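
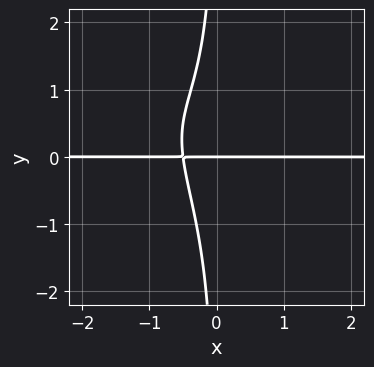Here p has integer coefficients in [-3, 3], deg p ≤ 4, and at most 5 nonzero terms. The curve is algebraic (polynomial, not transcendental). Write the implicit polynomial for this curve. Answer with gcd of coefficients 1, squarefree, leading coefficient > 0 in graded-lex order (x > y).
Degree: the shape is more complex than any degree-3 curve, so deg p = 4.
Checking where it meets the axes: every point of the x-axis in the box is on the curve; it crosses the y-axis at the gridline y = 0.
Fitting integer coefficients to these (and the overall shape) gives p.

x^2*y^2 + x*y^3 + 2*x*y + y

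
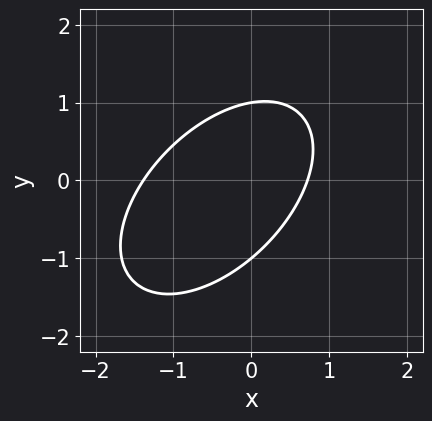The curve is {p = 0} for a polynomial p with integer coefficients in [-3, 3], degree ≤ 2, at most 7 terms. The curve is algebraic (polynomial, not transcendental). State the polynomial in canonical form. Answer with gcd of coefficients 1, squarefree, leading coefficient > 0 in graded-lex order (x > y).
deg p = 2. No degree-1 curve has this shape.
Checking where it meets the axes: among the integer gridlines, it crosses the y-axis at y ∈ {-1, 1}.
These observations pin down the coefficients.

3*x^2 - 3*x*y + 3*y^2 + 2*x - 3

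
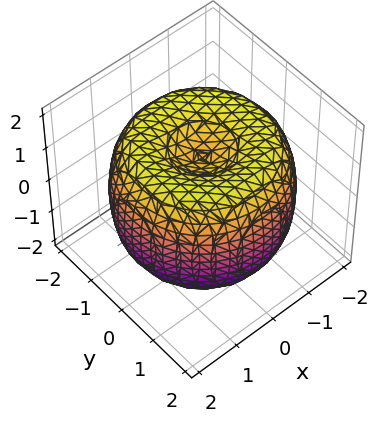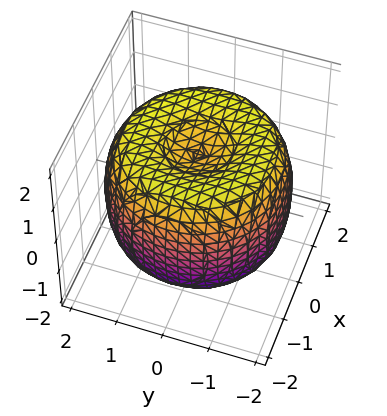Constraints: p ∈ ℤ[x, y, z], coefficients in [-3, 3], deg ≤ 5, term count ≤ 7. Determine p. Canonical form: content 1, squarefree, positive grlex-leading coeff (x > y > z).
First, the degree is 4 — no degree-3 surface has this shape.
Next, by symmetry, the surface is invariant under rotation about z: p = q(x² + y², z).
Then, checking where it meets the axes: a circular section at z = 0 has radius between 1 and 2; among the integer gridlines, it crosses the z-axis at z ∈ {-1, 1}.
Finally, the integer polynomial consistent with all of this is the stated p.

x^4 + 2*x^2*y^2 + y^4 - 3*x^2 - 3*y^2 + 2*z^2 - 2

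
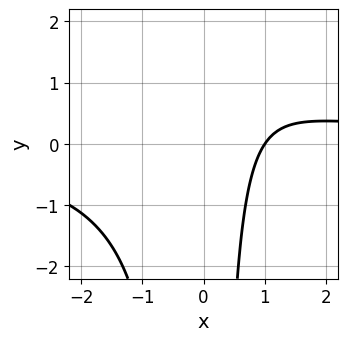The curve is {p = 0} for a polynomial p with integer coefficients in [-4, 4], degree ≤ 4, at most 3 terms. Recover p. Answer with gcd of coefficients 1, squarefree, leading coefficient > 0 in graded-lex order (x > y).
2*x^2*y - 3*x + 3

1. Degree: the shape is more complex than any degree-2 curve, so deg p = 3.
2. From the axis intercepts and sections: one x-axis crossing is at x = 1; no y-intercept at any integer in the box.
3. The integer polynomial consistent with all of this is the stated p.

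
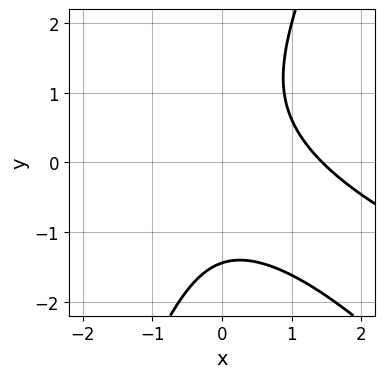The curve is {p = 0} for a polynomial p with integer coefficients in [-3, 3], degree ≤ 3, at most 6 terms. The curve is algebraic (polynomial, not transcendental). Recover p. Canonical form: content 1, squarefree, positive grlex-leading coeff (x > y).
x^3 + 3*x^2*y + x*y^2 - y^3 - 3

First, deg p = 3.
Finally, putting this together gives p.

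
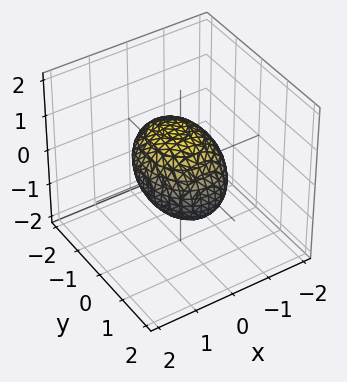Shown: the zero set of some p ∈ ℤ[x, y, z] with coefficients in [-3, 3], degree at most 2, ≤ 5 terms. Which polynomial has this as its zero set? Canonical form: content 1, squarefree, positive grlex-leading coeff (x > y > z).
3*x^2 + 2*y^2 + y*z + 3*z^2 - 3

1. Degree: a generic line meets the surface in up to 2 points, so deg p = 2.
2. Checking where it meets the axes: the x-axis gridline crossings are at x ∈ {-1, 1}; the z-axis gridline crossings are at z ∈ {-1, 1}.
3. Solving for integer coefficients yields p as stated.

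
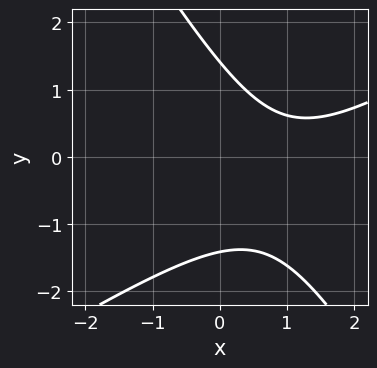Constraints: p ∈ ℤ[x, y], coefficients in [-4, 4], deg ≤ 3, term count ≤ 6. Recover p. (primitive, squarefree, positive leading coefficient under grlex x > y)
x^2 - x*y - y^2 - 2*x + 2

(a) deg p = 2.
(b) Observable constraints: the curve avoids every integer x-axis point in the box.
(c) The integer polynomial consistent with all of this is the stated p.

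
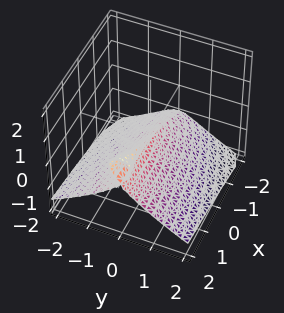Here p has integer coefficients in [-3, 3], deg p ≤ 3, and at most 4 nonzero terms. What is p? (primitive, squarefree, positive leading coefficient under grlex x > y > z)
First, there are 2 components.
Then, deg p = 3.
Next, from the axis intercepts and sections: the visible x-axis segment lies entirely on the surface; it meets the y-axis at y = 0 (among the integer gridlines).
Finally, solving for integer coefficients yields p as stated.

x*z^2 - 2*z^3 - 3*y^2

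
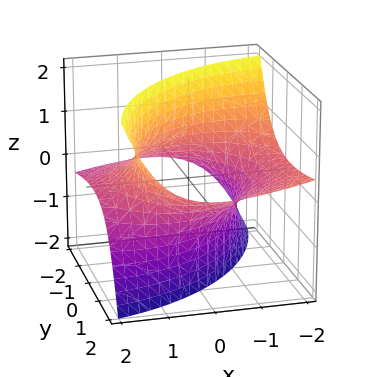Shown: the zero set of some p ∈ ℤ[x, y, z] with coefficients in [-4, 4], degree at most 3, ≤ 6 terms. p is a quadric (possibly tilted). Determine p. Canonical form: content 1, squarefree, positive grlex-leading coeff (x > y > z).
deg p = 2. No degree-1 surface has this shape.
From the axis intercepts and sections: it misses every integer gridline on the z-axis.
Matching integer coefficients to the picture gives p.

x^2 + 3*x*z + y^2 - 3*y*z - z^2 - 3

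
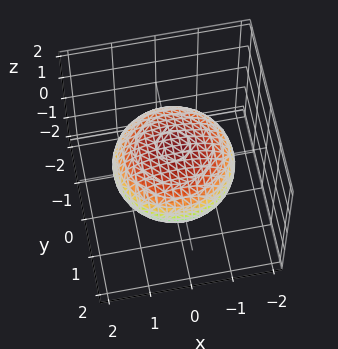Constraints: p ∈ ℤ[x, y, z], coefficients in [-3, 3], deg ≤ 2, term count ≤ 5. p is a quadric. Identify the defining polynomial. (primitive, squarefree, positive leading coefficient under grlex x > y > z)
1. Degree: a closed, bounded, convex surface; a quadric, so deg p = 2.
2. Symmetries: the surface is invariant under rotation about z: p = q(x² + y², z); it's symmetric under z → −z, forcing even powers of z.
3. Observable constraints: a circular section at z = 0 has radius between 1 and 2; the z-axis gridline crossings are at z ∈ {-1, 1}.
4. Together with the visible shape, these determine p as stated.

x^2 + y^2 + 2*z^2 - 2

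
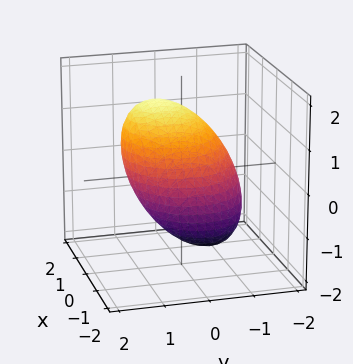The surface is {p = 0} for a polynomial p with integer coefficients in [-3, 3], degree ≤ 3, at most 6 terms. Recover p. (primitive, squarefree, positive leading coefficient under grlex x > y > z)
(a) The degree is 2 — a generic line meets the surface in up to 2 points.
(b) Solving for integer coefficients yields p as stated.

2*x^2 - 2*x*z + 2*y^2 - y*z + 2*z^2 - 3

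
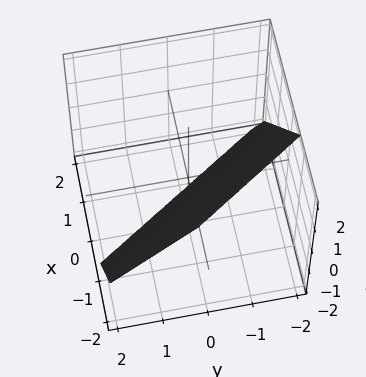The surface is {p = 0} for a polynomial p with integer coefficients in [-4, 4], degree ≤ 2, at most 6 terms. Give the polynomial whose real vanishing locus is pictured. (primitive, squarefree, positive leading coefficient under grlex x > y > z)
3*x + 2*y + 2*z + 2

1. The degree is 1 — the surface is flat (a plane).
2. Reading off the gridlines: it meets the z-axis at z = -1 (among the integer gridlines); it crosses the y-axis at the gridline y = -1.
3. These observations pin down the coefficients.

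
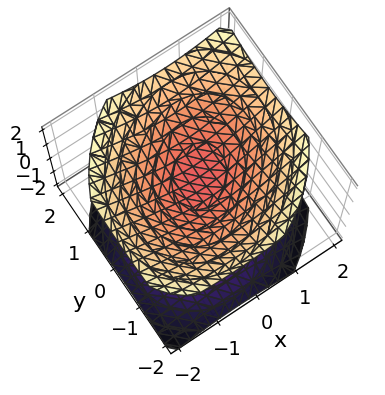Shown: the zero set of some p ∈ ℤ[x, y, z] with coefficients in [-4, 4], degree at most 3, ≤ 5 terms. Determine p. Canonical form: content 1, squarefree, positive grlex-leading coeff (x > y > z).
2*x^2 - x*y + 2*y^2 - 3*z^2 + 1

There are 2 components. Treating them together as one polynomial.
deg p = 2. The shape is more complex than any degree-1 surface.
Reading off the gridlines: no x-intercept at any integer in the box; it misses every integer gridline on the y-axis.
Matching integer coefficients to the picture gives p.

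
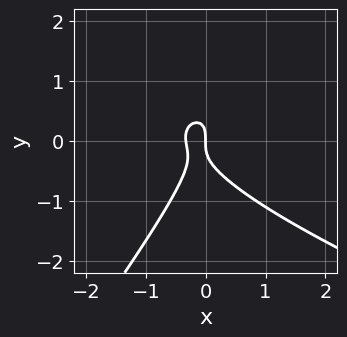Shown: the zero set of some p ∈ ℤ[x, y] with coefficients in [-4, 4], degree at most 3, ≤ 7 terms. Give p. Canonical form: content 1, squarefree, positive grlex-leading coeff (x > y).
1. Degree: no degree-2 curve has this shape, so deg p = 3.
2. Checking where it meets the axes: one x-axis crossing is at x = 0; it meets the y-axis at y = 0 (among the integer gridlines).
3. These observations pin down the coefficients.

x^2*y + 2*x*y^2 - 2*y^3 - 3*x^2 - x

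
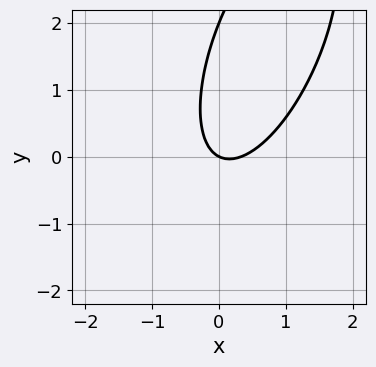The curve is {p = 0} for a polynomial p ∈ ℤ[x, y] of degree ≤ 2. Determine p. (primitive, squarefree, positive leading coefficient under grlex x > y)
deg p = 2.
From the axis intercepts and sections: among the integer gridlines, it crosses the y-axis at y ∈ {0, 2}; it crosses the x-axis at the gridline x = 0.
These observations pin down the coefficients.

3*x^2 - 2*x*y + y^2 - x - 2*y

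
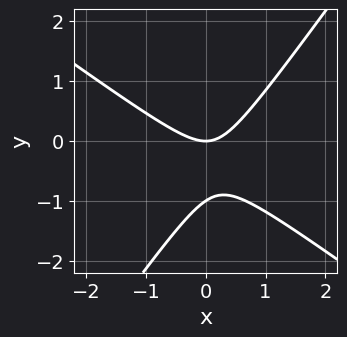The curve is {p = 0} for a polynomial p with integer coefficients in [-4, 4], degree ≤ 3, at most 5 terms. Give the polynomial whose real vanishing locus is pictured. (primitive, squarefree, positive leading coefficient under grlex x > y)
3*x^2 + 2*x*y - 3*y^2 - 3*y

(a) Degree: no degree-1 curve has this shape, so deg p = 2.
(b) Checking where it meets the axes: among the integer gridlines, it crosses the y-axis at y ∈ {-1, 0}; it crosses the x-axis at the gridline x = 0.
(c) Matching integer coefficients to the picture gives p.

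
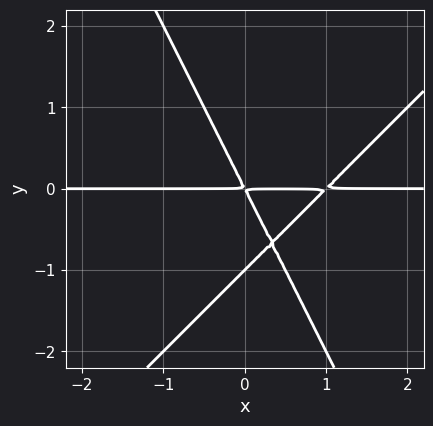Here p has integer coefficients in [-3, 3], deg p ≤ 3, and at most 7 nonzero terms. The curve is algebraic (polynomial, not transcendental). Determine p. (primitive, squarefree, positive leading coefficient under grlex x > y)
2*x^2*y - x*y^2 - y^3 - 2*x*y - y^2

1. The degree is 3 — no degree-2 curve has this shape.
2. From the axis intercepts and sections: the visible x-axis segment lies entirely on the curve; it crosses the y-axis at the gridline y = -1.
3. Solving for integer coefficients yields p as stated.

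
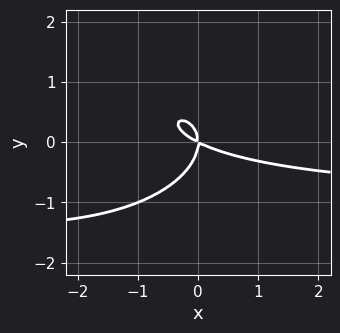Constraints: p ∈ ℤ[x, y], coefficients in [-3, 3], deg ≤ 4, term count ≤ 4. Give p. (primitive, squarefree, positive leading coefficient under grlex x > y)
x^2*y + 2*y^3 + x^2 + 2*x*y

deg p = 3.
Observable constraints: it meets the y-axis at y = 0 (among the integer gridlines); it crosses the x-axis at the gridline x = 0.
Fitting integer coefficients to these (and the overall shape) gives p.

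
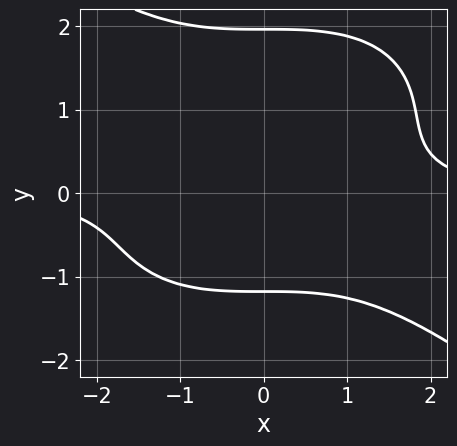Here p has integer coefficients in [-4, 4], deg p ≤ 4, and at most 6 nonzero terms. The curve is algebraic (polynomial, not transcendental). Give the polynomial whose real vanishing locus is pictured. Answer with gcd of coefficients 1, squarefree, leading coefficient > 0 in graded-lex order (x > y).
x^3*y + 2*y^4 - 2*y^3 - 3*y^2 - 3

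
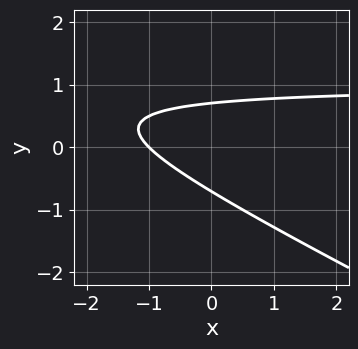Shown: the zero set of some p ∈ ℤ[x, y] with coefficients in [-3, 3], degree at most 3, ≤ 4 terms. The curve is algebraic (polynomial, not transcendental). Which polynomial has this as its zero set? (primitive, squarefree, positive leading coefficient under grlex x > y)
First, degree: a generic line meets the curve in up to 2 points, so deg p = 2.
Then, from the axis intercepts and sections: it crosses the x-axis at the gridline x = -1.
Finally, assembling these constraints gives the stated polynomial.

x*y + 2*y^2 - x - 1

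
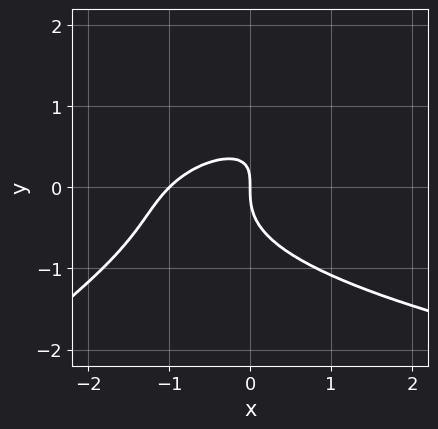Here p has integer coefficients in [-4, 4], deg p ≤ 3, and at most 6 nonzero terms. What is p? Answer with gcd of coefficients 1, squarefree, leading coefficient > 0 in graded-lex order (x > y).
2*x*y^2 - 3*y^3 - 2*x^2 + 2*x*y - 2*x

deg p = 3. A generic line meets the curve in up to 3 points.
Against the integer gridlines: among the integer gridlines, it crosses the x-axis at x ∈ {-1, 0}; it meets the y-axis at y = 0 (among the integer gridlines).
Fitting integer coefficients to these (and the overall shape) gives p.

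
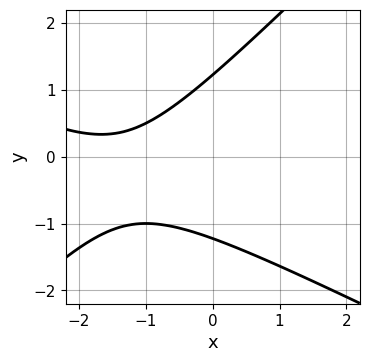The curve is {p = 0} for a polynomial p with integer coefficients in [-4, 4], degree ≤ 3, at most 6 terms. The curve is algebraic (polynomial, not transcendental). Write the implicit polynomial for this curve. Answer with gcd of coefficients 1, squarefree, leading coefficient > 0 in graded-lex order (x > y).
Degree: no degree-1 curve has this shape, so deg p = 2.
From the visible intercepts: it misses every integer gridline on the x-axis.
Putting this together gives p.

x^2 + x*y - 2*y^2 + 3*x + 3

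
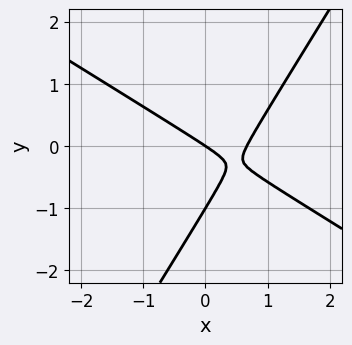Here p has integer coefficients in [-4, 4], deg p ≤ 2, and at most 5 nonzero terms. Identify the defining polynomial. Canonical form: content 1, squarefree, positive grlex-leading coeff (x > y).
3*x^2 + 3*x*y - 3*y^2 - 2*x - 3*y

First, the degree is 2 — a generic line meets the curve in up to 2 points.
Then, from the visible intercepts: the y-axis gridline crossings are at y ∈ {-1, 0}; it meets the x-axis at x = 0 (among the integer gridlines).
Finally, putting this together gives p.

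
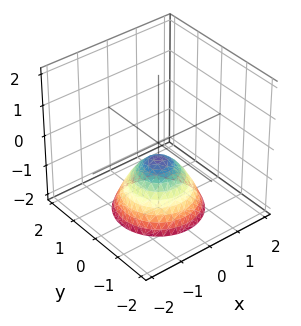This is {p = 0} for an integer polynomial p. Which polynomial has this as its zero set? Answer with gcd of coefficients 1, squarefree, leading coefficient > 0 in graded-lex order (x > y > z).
deg p = 2. A generic line meets the surface in up to 2 points.
Symmetries: every cross-section ⟂ z is a circle, so x, y appear only via x² + y².
Reading off the gridlines: no y-intercept at any integer in the box; a circular section at z = -1 has radius between 0 and 1; it misses every integer gridline on the x-axis.
The integer polynomial consistent with all of this is the stated p.

2*x^2 + 2*y^2 + 2*z + 1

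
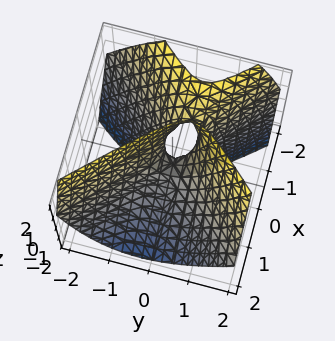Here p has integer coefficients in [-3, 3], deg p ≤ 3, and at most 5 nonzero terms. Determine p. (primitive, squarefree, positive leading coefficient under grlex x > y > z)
3*x^2 + 3*x*z - 3*y^2 + y*z + z

1. Degree: a generic line meets the surface in up to 2 points, so deg p = 2.
2. From the axis intercepts and sections: one y-axis crossing is at y = 0; one z-axis crossing is at z = 0.
3. Solving for integer coefficients yields p as stated.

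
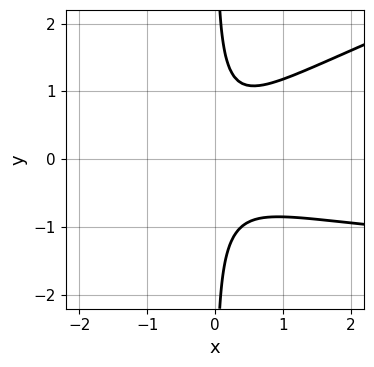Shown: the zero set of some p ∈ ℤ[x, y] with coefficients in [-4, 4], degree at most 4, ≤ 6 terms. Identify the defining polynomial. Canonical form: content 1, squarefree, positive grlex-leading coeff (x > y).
1. Degree: the shape is more complex than any degree-2 curve, so deg p = 3.
2. From the axis intercepts and sections: the curve avoids every integer x-axis point in the box; it misses every integer gridline on the y-axis.
3. These observations pin down the coefficients.

x^2*y - 3*x*y^2 + 2*x^2 + 1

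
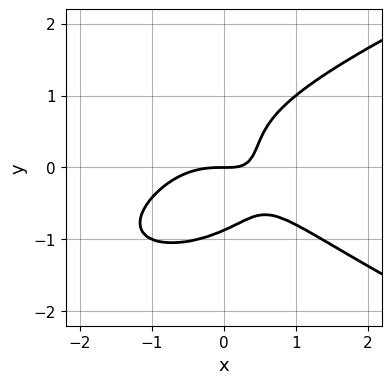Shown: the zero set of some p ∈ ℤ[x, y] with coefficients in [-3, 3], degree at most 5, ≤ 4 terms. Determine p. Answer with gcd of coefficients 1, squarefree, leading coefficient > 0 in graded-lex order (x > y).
3*y^4 - 2*x^3 - 3*x*y + 2*y

(a) Degree: a generic line meets the curve in up to 4 points, so deg p = 4.
(b) Reading off the gridlines: one x-axis crossing is at x = 0; it meets the y-axis at y = 0 (among the integer gridlines).
(c) Together with the visible shape, these determine p as stated.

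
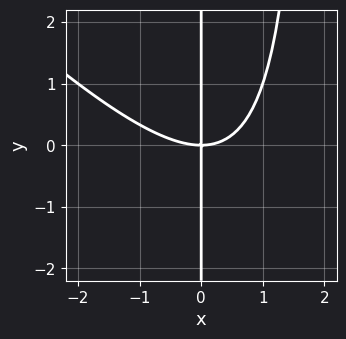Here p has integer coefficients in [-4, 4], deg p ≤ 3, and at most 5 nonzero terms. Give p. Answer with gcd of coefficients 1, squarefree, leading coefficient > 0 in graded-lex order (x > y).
First, deg p = 3. The shape is more complex than any degree-2 curve.
Then, from the axis intercepts and sections: every point of the y-axis in the box is on the curve; one x-axis crossing is at x = 0.
Finally, fitting integer coefficients to these (and the overall shape) gives p.

x^3 + x^2*y - 2*x*y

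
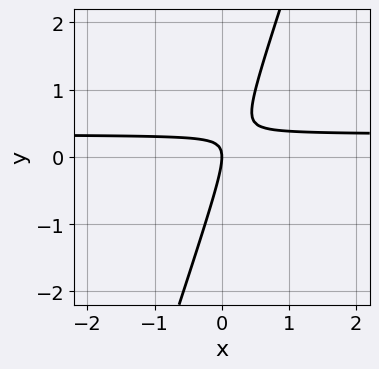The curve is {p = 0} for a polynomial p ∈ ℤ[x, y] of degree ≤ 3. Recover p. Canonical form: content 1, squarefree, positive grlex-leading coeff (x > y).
3*x*y - y^2 - x

Degree: a generic line meets the curve in up to 2 points, so deg p = 2.
Against the integer gridlines: it meets the x-axis at x = 0 (among the integer gridlines); one y-axis crossing is at y = 0.
These observations pin down the coefficients.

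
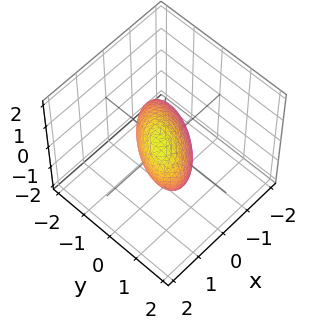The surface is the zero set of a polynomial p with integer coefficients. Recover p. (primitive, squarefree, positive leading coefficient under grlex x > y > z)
The degree is 2 — a generic line meets the surface in up to 2 points.
Against the integer gridlines: the y-axis gridline crossings are at y ∈ {-1, 1}.
These observations pin down the coefficients.

3*x^2 - 3*x*y - 2*x*z + 2*y^2 + z^2 - 2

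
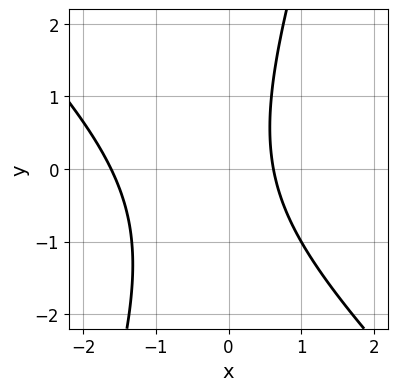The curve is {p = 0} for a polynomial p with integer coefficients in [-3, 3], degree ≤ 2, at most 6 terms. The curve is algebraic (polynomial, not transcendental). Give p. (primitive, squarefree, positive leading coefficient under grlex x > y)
3*x^2 + 2*x*y - y^2 + 3*x - 3

First, deg p = 2. The shape is more complex than any degree-1 curve.
Next, observable constraints: it misses every integer gridline on the y-axis.
Finally, putting this together gives p.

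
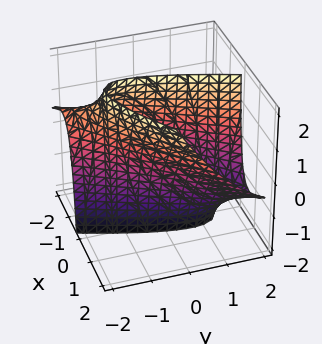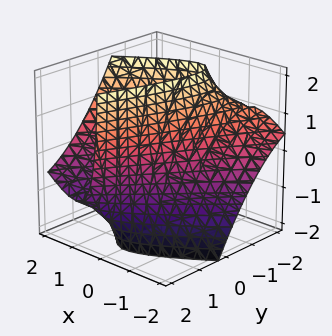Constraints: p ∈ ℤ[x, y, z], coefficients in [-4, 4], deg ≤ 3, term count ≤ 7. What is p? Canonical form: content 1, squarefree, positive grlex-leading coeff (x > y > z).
2*x^2 - 3*x*y - 2*x*z + y^2 - 2

The degree is 2 — the shape is more complex than any degree-1 surface.
From the visible intercepts: the surface avoids every integer z-axis point in the box; the x-axis gridline crossings are at x ∈ {-1, 1}.
Fitting integer coefficients to these (and the overall shape) gives p.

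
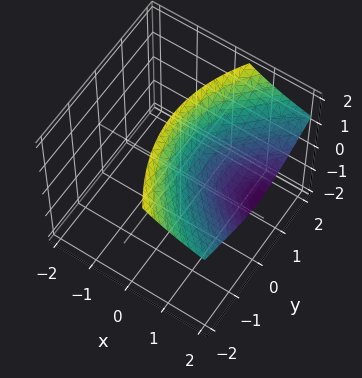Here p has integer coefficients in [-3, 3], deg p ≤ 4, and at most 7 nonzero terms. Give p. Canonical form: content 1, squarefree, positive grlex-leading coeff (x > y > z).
1. Degree: the shape is more complex than any degree-2 surface, so deg p = 3.
2. From the axis intercepts and sections: the surface avoids every integer y-axis point in the box; it misses every integer gridline on the x-axis.
3. Matching integer coefficients to the picture gives p.

3*x*z^2 + 2*z^3 - 2*y^2 - 3*z^2 - 2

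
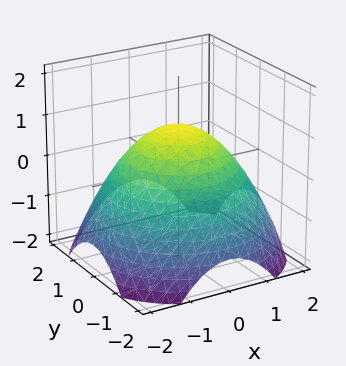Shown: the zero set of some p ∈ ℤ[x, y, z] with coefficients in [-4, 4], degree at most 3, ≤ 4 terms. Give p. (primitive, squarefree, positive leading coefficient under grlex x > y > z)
x^2 + y^2 + 2*z - 2

The degree is 2 — no degree-1 surface has this shape.
Symmetries: the z-axis is an axis of rotation, so x and y enter only as x² + y².
Checking where it meets the axes: it crosses the z-axis at the gridline z = 1; a circular section at z = 0 has radius between 1 and 2.
Fitting integer coefficients to these (and the overall shape) gives p.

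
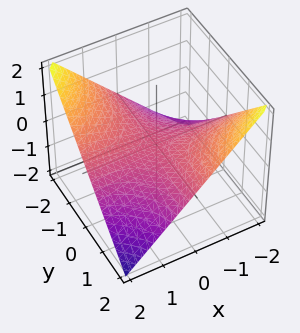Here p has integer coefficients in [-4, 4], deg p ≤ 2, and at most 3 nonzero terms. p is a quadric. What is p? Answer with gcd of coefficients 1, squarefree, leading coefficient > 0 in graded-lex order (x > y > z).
x*y + 2*z

First, deg p = 2.
Then, from the visible intercepts: the visible y-axis segment lies entirely on the surface; it meets the z-axis at z = 0 (among the integer gridlines); the visible x-axis segment lies entirely on the surface.
Finally, assembling these constraints gives the stated polynomial.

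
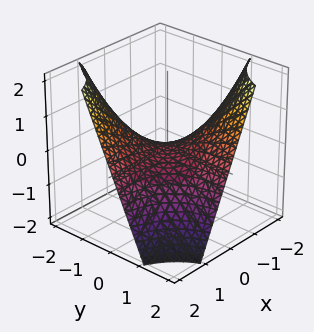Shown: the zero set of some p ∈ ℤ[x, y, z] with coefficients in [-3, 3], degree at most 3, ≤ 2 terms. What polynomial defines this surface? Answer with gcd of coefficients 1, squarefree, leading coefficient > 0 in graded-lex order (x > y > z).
x*y + z

First, deg p = 2. A saddle surface; a quadric.
Next, reading off the gridlines: the visible x-axis segment lies entirely on the surface; it meets the z-axis at z = 0 (among the integer gridlines); every point of the y-axis in the box is on the surface.
Finally, the integer polynomial consistent with all of this is the stated p.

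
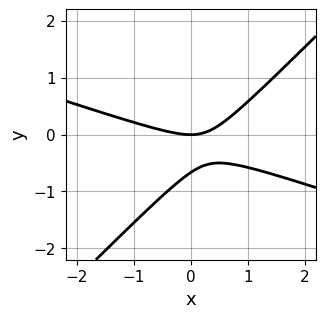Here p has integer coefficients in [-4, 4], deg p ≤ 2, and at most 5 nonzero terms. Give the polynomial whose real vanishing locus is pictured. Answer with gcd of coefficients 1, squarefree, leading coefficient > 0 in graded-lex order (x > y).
x^2 + 2*x*y - 3*y^2 - 2*y

First, the degree is 2 — no degree-1 curve has this shape.
Then, checking where it meets the axes: one x-axis crossing is at x = 0; it crosses the y-axis at the gridline y = 0.
Finally, assembling these constraints gives the stated polynomial.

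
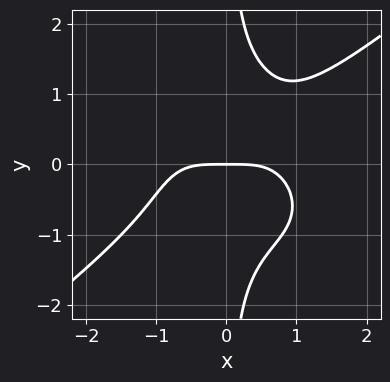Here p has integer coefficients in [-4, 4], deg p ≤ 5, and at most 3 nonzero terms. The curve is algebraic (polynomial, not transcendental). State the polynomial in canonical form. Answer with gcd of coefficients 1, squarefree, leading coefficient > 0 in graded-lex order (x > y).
x^4 - 2*x*y^3 + 2*y

1. Degree: the shape is more complex than any degree-3 curve, so deg p = 4.
2. From the visible intercepts: it meets the x-axis at x = 0 (among the integer gridlines); it meets the y-axis at y = 0 (among the integer gridlines).
3. The integer polynomial consistent with all of this is the stated p.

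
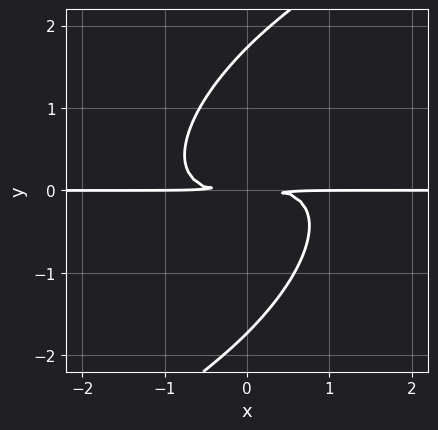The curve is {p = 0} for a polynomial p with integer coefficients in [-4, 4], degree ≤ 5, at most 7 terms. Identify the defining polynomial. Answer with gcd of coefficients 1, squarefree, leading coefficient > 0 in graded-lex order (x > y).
(a) deg p = 4. No degree-3 curve has this shape.
(b) From the axis intercepts and sections: every point of the x-axis in the box is on the curve.
(c) Matching integer coefficients to the picture gives p.

x^3*y - 2*x^2*y^2 + 2*x*y^3 - y^4 + 3*y^2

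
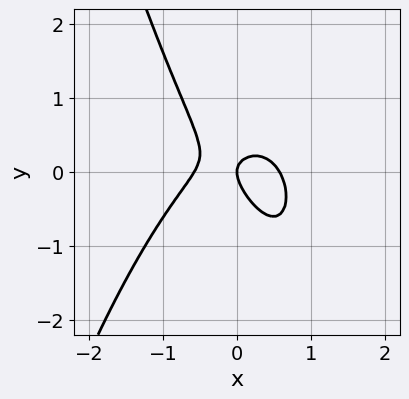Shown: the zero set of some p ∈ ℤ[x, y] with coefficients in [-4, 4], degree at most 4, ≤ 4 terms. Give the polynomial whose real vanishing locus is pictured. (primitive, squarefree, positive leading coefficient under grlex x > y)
3*x^3 + 2*x*y + 2*y^2 - x

1. The degree is 3 — the shape is more complex than any degree-2 curve.
2. Reading off the gridlines: one y-axis crossing is at y = 0; one x-axis crossing is at x = 0.
3. Fitting integer coefficients to these (and the overall shape) gives p.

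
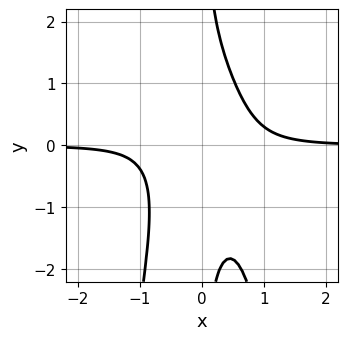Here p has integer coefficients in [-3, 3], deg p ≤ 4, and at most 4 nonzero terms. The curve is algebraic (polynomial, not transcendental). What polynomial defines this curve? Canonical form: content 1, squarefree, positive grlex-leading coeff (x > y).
3*x^3*y + x*y^2 - 1

Degree: no degree-3 curve has this shape, so deg p = 4.
From the visible intercepts: it misses every integer gridline on the x-axis; no y-intercept at any integer in the box.
The integer polynomial consistent with all of this is the stated p.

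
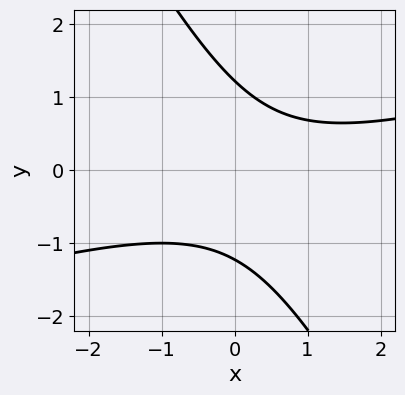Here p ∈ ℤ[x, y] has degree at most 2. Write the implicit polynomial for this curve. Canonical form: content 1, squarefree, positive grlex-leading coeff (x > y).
x^2 - 3*x*y - 2*y^2 - x + 3

(a) Degree: a generic line meets the curve in up to 2 points, so deg p = 2.
(b) Reading off the gridlines: no x-intercept at any integer in the box.
(c) Assembling these constraints gives the stated polynomial.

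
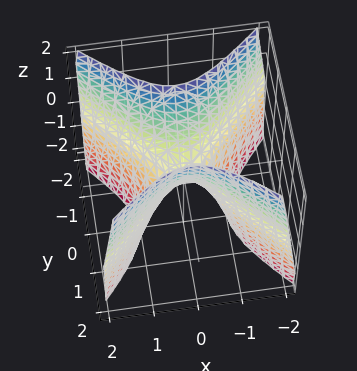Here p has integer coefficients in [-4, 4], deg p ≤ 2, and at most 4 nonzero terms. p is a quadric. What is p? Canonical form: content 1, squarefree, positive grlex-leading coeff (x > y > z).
First, degree: a hyperbolic paraboloid; a quadric, so deg p = 2.
Next, symmetries: the y ↦ −y reflection is a symmetry, so y appears only in even powers; mirror symmetry x ↦ −x ⇒ only even powers of x.
Then, against the integer gridlines: it crosses the x-axis at the gridline x = 0; one z-axis crossing is at z = 0.
Finally, together with the visible shape, these determine p as stated.

2*x^2 - 2*y^2 + z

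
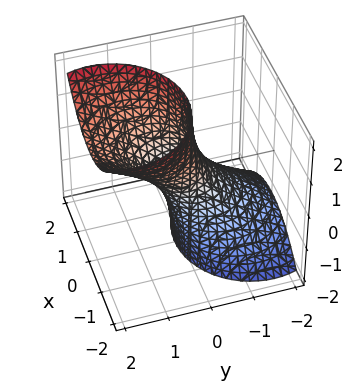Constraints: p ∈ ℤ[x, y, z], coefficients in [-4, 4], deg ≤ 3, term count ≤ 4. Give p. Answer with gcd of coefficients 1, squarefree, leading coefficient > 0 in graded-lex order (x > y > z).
2*x^2 + 2*y^2 - 3*y*z - 1

1. deg p = 2. A generic line meets the surface in up to 2 points.
2. From the visible intercepts: the surface avoids every integer z-axis point in the box.
3. These observations pin down the coefficients.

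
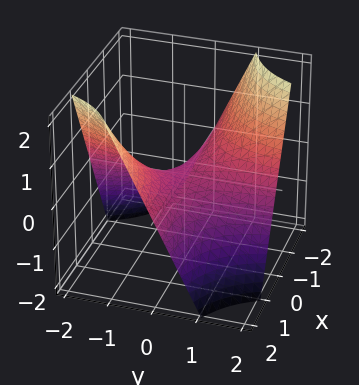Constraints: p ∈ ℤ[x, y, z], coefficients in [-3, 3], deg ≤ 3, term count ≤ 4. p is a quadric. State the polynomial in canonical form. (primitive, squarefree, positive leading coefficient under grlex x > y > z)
The degree is 2 — a hyperbolic paraboloid; a quadric.
From the visible intercepts: every point of the x-axis in the box is on the surface; every point of the y-axis in the box is on the surface; it meets the z-axis at z = 0 (among the integer gridlines).
Matching integer coefficients to the picture gives p.

x*y + z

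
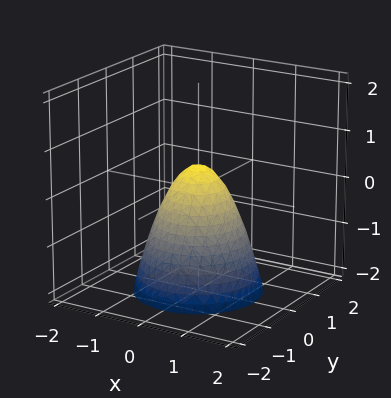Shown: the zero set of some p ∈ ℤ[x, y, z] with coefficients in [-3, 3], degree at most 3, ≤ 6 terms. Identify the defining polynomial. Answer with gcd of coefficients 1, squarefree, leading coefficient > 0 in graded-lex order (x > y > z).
3*x^2 + 3*y^2 + 2*z - 1

Degree: no degree-1 surface has this shape, so deg p = 2.
Symmetry: the z-axis is an axis of rotation, so x and y enter only as x² + y².
Against the integer gridlines: a circular section at z = -1 has radius exactly 1.
Solving for integer coefficients yields p as stated.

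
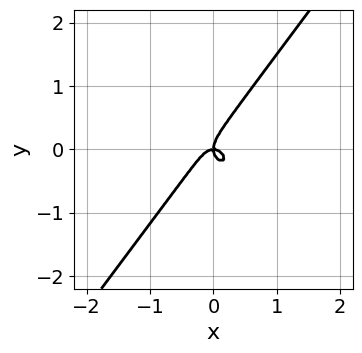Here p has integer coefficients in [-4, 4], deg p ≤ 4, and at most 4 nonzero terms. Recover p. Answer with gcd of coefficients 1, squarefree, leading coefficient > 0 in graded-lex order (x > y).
3*x^3 + x*y^2 - 2*y^3 + x*y

The degree is 3 — no degree-2 curve has this shape.
From the visible intercepts: one x-axis crossing is at x = 0; it crosses the y-axis at the gridline y = 0.
Putting this together gives p.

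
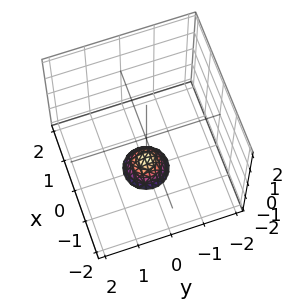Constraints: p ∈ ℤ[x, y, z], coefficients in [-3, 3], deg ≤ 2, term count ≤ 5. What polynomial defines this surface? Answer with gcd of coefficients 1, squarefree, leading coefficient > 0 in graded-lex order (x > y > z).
1. deg p = 2. A generic line meets the surface in up to 2 points.
2. Symmetries: rotational symmetry about the z-axis ⇒ p depends on x, y only through x² + y².
3. From the axis intercepts and sections: a circular section at z = -2 has radius between 0 and 1; no y-intercept at any integer in the box; the surface avoids every integer x-axis point in the box.
4. The integer polynomial consistent with all of this is the stated p.

3*x^2 + 3*y^2 + 2*z + 3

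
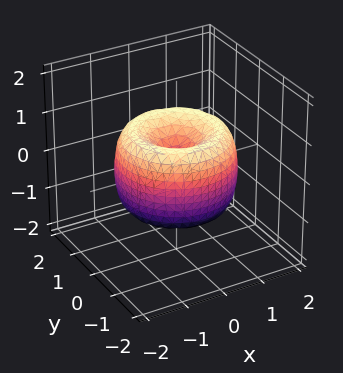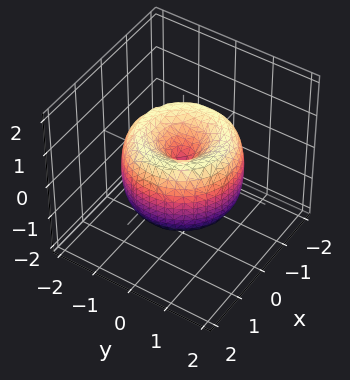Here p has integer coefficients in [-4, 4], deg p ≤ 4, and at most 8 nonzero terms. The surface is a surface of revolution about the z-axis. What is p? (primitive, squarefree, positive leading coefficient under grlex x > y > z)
1. Degree: no degree-3 surface has this shape, so deg p = 4.
2. Symmetries: rotational symmetry about the z-axis ⇒ p depends on x, y only through x² + y².
3. Reading off the gridlines: one y-axis crossing is at y = 0; it meets the z-axis at z = 0 (among the integer gridlines).
4. Matching integer coefficients to the picture gives p.

x^4 + 2*x^2*y^2 + y^4 - 2*x^2 - 2*y^2 + z^2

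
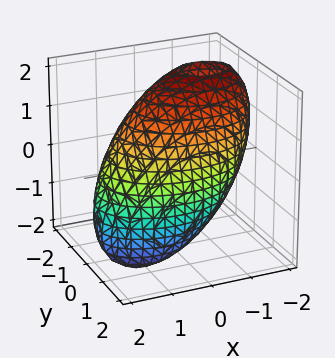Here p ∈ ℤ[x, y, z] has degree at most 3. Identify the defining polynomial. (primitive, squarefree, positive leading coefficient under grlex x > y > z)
deg p = 2. No degree-1 surface has this shape.
Putting this together gives p.

x^2 + x*z + 2*y^2 + y*z + z^2 - 3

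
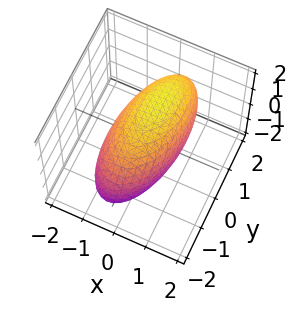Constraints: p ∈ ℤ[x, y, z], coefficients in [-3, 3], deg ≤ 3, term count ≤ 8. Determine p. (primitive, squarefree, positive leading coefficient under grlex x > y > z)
3*x^2 - x*y + y^2 - y*z + 2*z^2 - 3

deg p = 2. A generic line meets the surface in up to 2 points.
Observable constraints: the x-axis gridline crossings are at x ∈ {-1, 1}.
Assembling these constraints gives the stated polynomial.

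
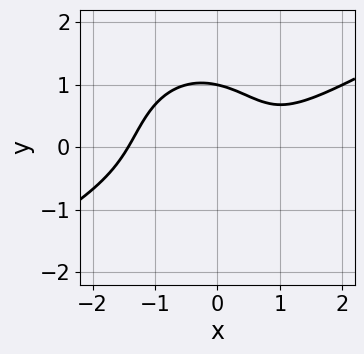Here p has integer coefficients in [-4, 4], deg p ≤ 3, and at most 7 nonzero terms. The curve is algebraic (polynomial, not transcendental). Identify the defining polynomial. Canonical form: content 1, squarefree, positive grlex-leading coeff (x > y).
2*x^3 - 3*x^2*y - 3*y^3 - 2*x + 3

Degree: the shape is more complex than any degree-2 curve, so deg p = 3.
Reading off the gridlines: it crosses the y-axis at the gridline y = 1.
Fitting integer coefficients to these (and the overall shape) gives p.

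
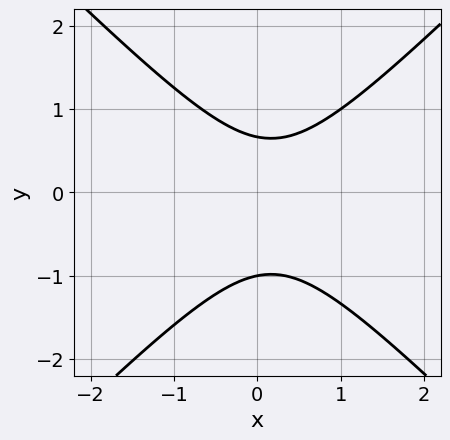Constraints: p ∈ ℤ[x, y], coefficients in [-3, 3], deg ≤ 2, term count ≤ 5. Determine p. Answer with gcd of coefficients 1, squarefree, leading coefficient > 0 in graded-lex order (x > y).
3*x^2 - 3*y^2 - x - y + 2

1. Degree: a generic line meets the curve in up to 2 points, so deg p = 2.
2. From the visible intercepts: it misses every integer gridline on the x-axis; one y-axis crossing is at y = -1.
3. Putting this together gives p.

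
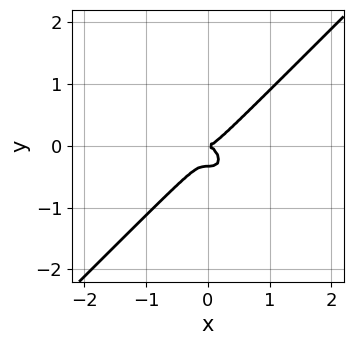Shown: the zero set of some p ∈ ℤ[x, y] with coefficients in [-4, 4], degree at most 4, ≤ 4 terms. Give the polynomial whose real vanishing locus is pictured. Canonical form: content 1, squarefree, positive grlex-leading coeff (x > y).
First, degree: no degree-2 curve has this shape, so deg p = 3.
Next, reading off the gridlines: it meets the y-axis at y = 0 (among the integer gridlines); one x-axis crossing is at x = 0.
Finally, assembling these constraints gives the stated polynomial.

3*x^3 - 3*y^3 - y^2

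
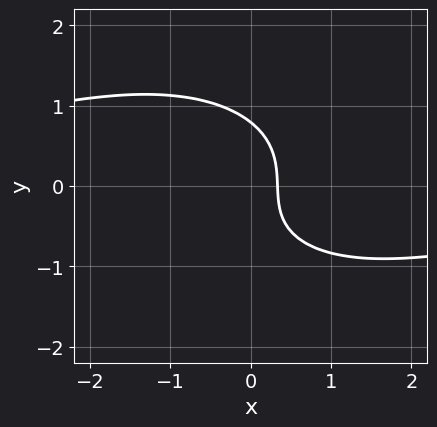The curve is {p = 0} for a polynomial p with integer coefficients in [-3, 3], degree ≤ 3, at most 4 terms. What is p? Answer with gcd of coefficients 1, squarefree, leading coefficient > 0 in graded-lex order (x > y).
x^2*y + 2*y^3 + 3*x - 1

1. deg p = 3. The shape is more complex than any degree-2 curve.
2. Solving for integer coefficients yields p as stated.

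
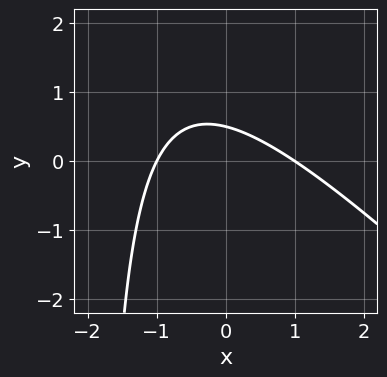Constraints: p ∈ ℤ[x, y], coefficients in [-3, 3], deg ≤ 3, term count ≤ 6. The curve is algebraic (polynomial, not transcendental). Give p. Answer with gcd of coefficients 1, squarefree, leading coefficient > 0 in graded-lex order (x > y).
x^2 + x*y + 2*y - 1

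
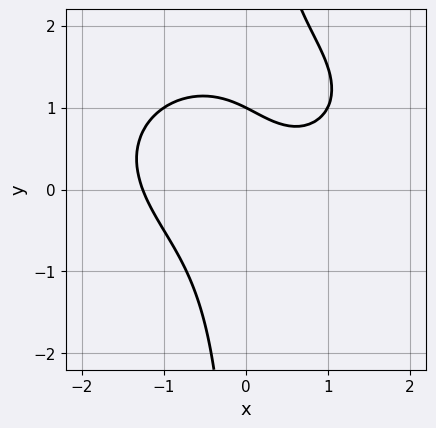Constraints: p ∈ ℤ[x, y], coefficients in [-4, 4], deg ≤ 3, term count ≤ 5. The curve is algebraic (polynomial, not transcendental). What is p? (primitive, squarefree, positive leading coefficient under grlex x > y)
First, deg p = 3.
Then, reading off the gridlines: one y-axis crossing is at y = 1.
Finally, together with the visible shape, these determine p as stated.

x^3 + 2*x*y^2 - 3*x*y - 2*y + 2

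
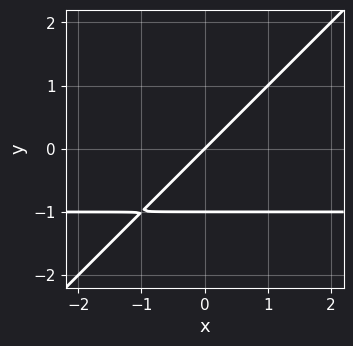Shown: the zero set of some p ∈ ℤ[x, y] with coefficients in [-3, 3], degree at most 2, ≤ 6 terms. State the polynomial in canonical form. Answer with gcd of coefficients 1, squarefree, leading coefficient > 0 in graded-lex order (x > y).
1. deg p = 2. A generic line meets the curve in up to 2 points.
2. Reading off the gridlines: the y-axis gridline crossings are at y ∈ {-1, 0}; one x-axis crossing is at x = 0.
3. Matching integer coefficients to the picture gives p.

x*y - y^2 + x - y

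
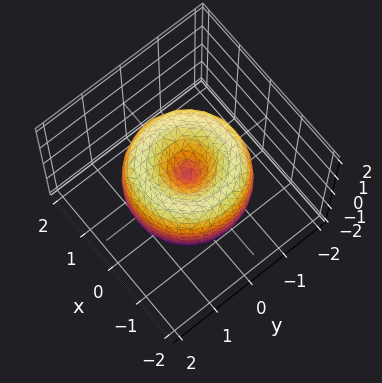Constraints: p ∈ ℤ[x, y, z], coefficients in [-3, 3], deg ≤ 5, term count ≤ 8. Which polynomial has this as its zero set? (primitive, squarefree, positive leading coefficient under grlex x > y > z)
First, the degree is 4 — the shape is more complex than any degree-3 surface.
Next, by symmetry, the z-axis is an axis of rotation, so x and y enter only as x² + y².
Next, against the integer gridlines: it crosses the y-axis at the gridline y = 0; it meets the x-axis at x = 0 (among the integer gridlines); it crosses the z-axis at the gridline z = 0.
Finally, matching integer coefficients to the picture gives p.

x^4 + 2*x^2*y^2 + y^4 - 2*x^2 - 2*y^2 + z^2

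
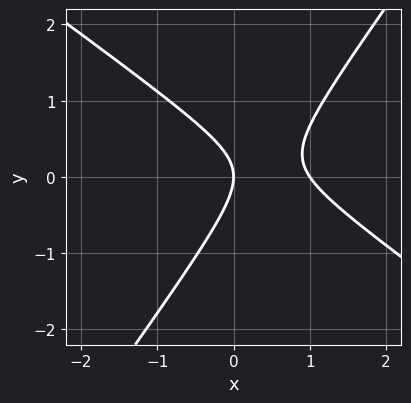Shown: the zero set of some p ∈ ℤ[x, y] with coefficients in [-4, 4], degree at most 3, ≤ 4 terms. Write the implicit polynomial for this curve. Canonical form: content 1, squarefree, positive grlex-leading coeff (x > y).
3*x^2 + 2*x*y - 3*y^2 - 3*x

Degree: the shape is more complex than any degree-1 curve, so deg p = 2.
From the visible intercepts: the x-axis gridline crossings are at x ∈ {0, 1}; it meets the y-axis at y = 0 (among the integer gridlines).
The integer polynomial consistent with all of this is the stated p.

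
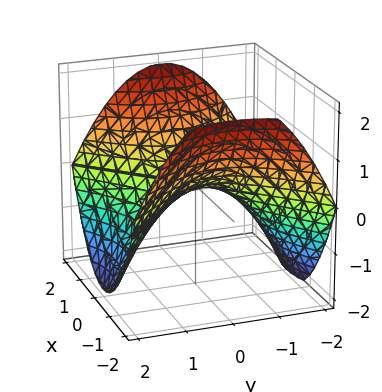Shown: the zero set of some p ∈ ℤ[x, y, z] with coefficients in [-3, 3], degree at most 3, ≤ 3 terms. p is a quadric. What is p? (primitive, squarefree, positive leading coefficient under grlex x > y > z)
(a) The degree is 2 — a saddle surface; a quadric.
(b) Symmetries: the y ↦ −y reflection is a symmetry, so y appears only in even powers; mirror symmetry x ↦ −x ⇒ only even powers of x.
(c) Observable constraints: it meets the z-axis at z = 0 (among the integer gridlines); one y-axis crossing is at y = 0; one x-axis crossing is at x = 0.
(d) Matching integer coefficients to the picture gives p.

x^2 - y^2 - 2*z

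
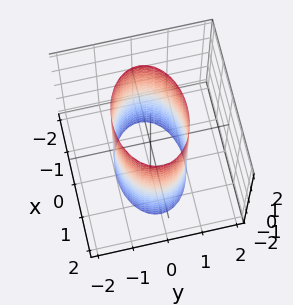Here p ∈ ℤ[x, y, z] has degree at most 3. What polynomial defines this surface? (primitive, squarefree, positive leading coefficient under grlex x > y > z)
(a) deg p = 2. Constant cross-section along one axis; a quadric.
(b) Symmetries: the z ↦ −z reflection is a symmetry, so z appears only in even powers; it's symmetric under x → −x, forcing even powers of x; it's symmetric under y → −y, forcing even powers of y.
(c) Checking where it meets the axes: it misses every integer gridline on the z-axis; the y-axis gridline crossings are at y ∈ {-1, 1}.
(d) Solving for integer coefficients yields p as stated.

x^2 + 2*y^2 - 2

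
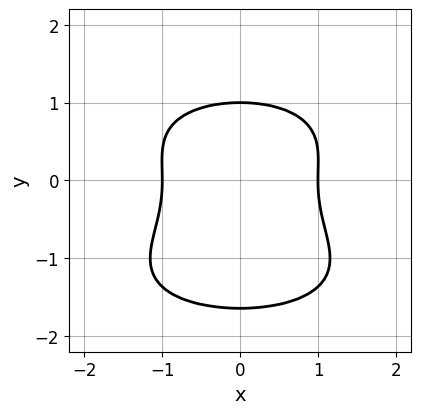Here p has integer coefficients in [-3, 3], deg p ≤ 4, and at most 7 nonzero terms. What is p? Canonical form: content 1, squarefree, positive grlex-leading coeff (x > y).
First, degree: a generic line meets the curve in up to 4 points, so deg p = 4.
Then, symmetries: mirror symmetry x ↦ −x ⇒ only even powers of x.
Next, from the axis intercepts and sections: among the integer gridlines, it crosses the x-axis at x ∈ {-1, 1}; one y-axis crossing is at y = 1.
Finally, putting this together gives p.

2*y^4 + 2*y^3 + 3*x^2 - y^2 - 3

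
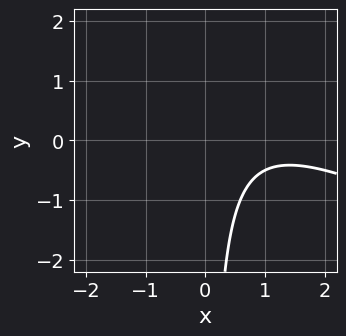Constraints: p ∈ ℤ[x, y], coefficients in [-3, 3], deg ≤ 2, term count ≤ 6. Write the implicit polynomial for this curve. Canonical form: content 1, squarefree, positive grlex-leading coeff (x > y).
x^2 + 2*x*y - 2*x + 2

Degree: no degree-1 curve has this shape, so deg p = 2.
From the visible intercepts: no y-intercept at any integer in the box; it misses every integer gridline on the x-axis.
Matching integer coefficients to the picture gives p.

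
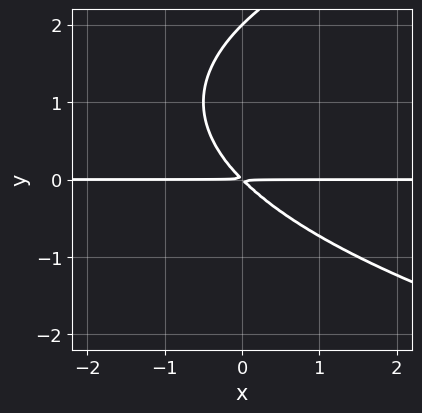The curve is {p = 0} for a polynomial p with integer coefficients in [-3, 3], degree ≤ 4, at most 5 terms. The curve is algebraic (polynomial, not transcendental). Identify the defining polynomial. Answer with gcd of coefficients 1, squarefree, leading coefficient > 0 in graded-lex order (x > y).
y^3 - 2*x*y - 2*y^2

1. The degree is 3 — no degree-2 curve has this shape.
2. From the axis intercepts and sections: it crosses the y-axis at the gridline y = 2; every point of the x-axis in the box is on the curve.
3. The integer polynomial consistent with all of this is the stated p.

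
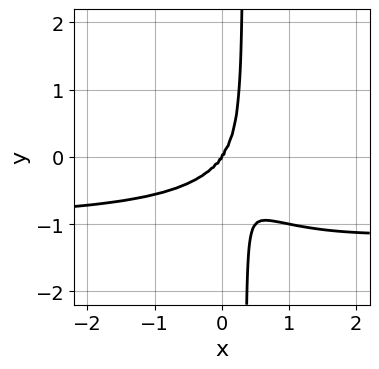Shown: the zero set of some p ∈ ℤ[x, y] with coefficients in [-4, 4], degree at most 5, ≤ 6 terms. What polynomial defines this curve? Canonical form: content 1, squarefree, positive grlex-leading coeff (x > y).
The degree is 4 — the shape is more complex than any degree-3 curve.
Observable constraints: it meets the y-axis at y = 0 (among the integer gridlines); one x-axis crossing is at x = 0.
Solving for integer coefficients yields p as stated.

3*x^3*y + 2*x^2*y^2 + 3*x*y^3 + 3*x^3 - y^3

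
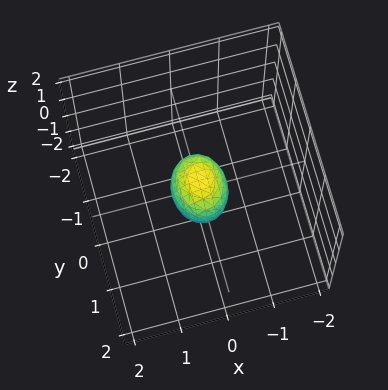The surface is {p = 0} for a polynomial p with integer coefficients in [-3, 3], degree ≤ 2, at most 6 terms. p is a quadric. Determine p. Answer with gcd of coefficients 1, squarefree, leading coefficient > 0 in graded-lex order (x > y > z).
3*x^2 + 2*y^2 + 2*z^2 - 1

First, degree: bounded and convex; a quadric, so deg p = 2.
Then, symmetries: mirror symmetry z ↦ −z ⇒ only even powers of z; mirror symmetry y ↦ −y ⇒ only even powers of y; mirror symmetry x ↦ −x ⇒ only even powers of x.
Finally, putting this together gives p.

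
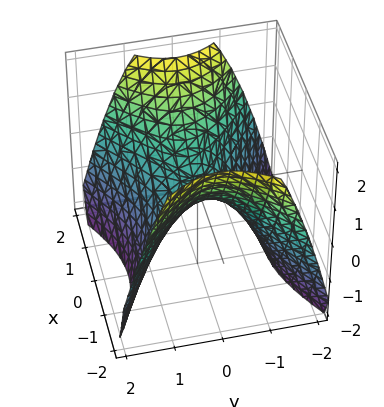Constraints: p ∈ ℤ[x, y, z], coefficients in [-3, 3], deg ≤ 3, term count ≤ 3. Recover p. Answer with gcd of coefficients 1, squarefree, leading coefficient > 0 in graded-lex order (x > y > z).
2*x^2 - 3*y^2 - 3*z

First, the degree is 2 — a hyperbolic paraboloid; a quadric.
Next, symmetries: the y ↦ −y reflection is a symmetry, so y appears only in even powers; the x ↦ −x reflection is a symmetry, so x appears only in even powers.
Then, from the axis intercepts and sections: one y-axis crossing is at y = 0; it meets the x-axis at x = 0 (among the integer gridlines).
Finally, fitting integer coefficients to these (and the overall shape) gives p.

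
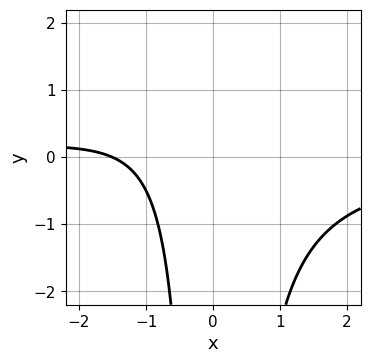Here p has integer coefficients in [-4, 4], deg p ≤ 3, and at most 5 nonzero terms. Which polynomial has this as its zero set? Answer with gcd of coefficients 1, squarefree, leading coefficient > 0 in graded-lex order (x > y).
First, deg p = 3. The shape is more complex than any degree-2 curve.
Next, checking where it meets the axes: no y-intercept at any integer in the box.
Finally, fitting integer coefficients to these (and the overall shape) gives p.

2*x^2*y + 2*x + 3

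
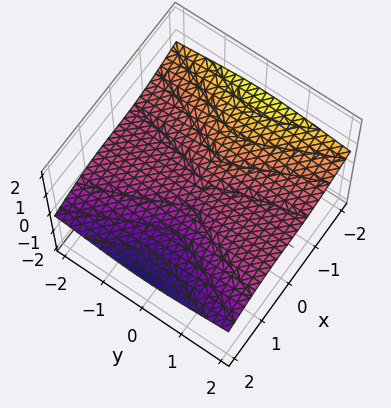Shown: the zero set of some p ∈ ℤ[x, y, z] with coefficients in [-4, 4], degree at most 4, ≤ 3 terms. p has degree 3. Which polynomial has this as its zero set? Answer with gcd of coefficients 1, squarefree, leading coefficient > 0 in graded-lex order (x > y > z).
x^3 + 3*x^2*z + 2*y^2*z

deg p = 3.
From the axis intercepts and sections: every point of the z-axis in the box is on the surface; it meets the x-axis at x = 0 (among the integer gridlines).
These observations pin down the coefficients.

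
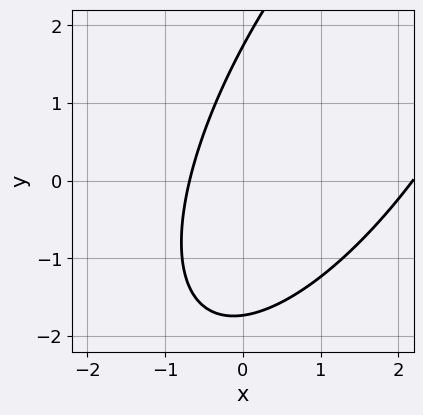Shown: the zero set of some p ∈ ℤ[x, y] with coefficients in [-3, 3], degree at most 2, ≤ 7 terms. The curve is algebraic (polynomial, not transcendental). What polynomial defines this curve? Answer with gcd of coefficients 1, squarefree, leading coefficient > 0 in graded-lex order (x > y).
First, deg p = 2.
Finally, solving for integer coefficients yields p as stated.

2*x^2 - 2*x*y + y^2 - 3*x - 3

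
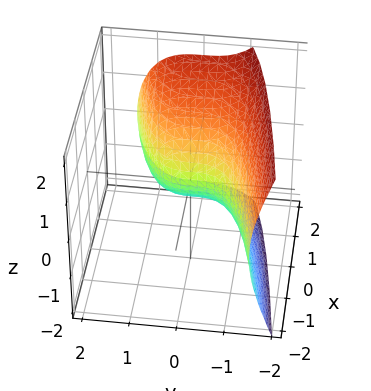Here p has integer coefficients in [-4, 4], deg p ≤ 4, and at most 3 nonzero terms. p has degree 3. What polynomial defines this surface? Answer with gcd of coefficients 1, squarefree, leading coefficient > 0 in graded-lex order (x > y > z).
2*y^3 + 2*z^2 - 3*x

Degree: the shape is more complex than any degree-2 surface, so deg p = 3.
Checking where it meets the axes: it crosses the x-axis at the gridline x = 0; it meets the z-axis at z = 0 (among the integer gridlines); one y-axis crossing is at y = 0.
The integer polynomial consistent with all of this is the stated p.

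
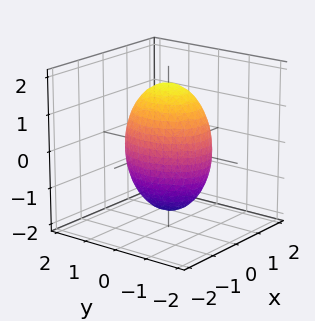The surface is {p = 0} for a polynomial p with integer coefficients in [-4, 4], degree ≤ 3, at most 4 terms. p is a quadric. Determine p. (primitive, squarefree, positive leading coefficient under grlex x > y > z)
Degree: bounded and convex; a quadric, so deg p = 2.
Symmetries: it's symmetric under z → −z, forcing even powers of z; it's symmetric under x → −x, forcing even powers of x; the y ↦ −y reflection is a symmetry, so y appears only in even powers.
Checking where it meets the axes: the x-axis gridline crossings are at x ∈ {-1, 1}.
Assembling these constraints gives the stated polynomial.

3*x^2 + 2*y^2 + z^2 - 3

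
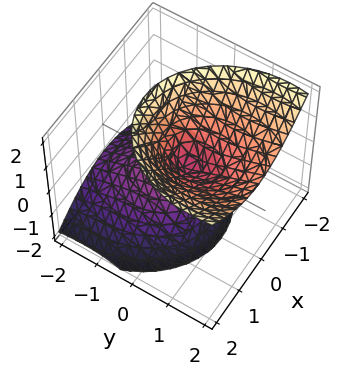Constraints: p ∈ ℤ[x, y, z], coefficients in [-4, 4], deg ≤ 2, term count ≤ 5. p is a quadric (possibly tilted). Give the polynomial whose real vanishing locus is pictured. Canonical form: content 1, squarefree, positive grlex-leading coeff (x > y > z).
There are 2 components. They look like related sheets of one shape, so recover p as a whole.
deg p = 2. A generic line meets the surface in up to 2 points.
From the visible intercepts: it meets the z-axis at z = 0 (among the integer gridlines); it meets the y-axis at y = 0 (among the integer gridlines).
Solving for integer coefficients yields p as stated.

3*x^2 + 2*y^2 - 3*y*z - 2*z^2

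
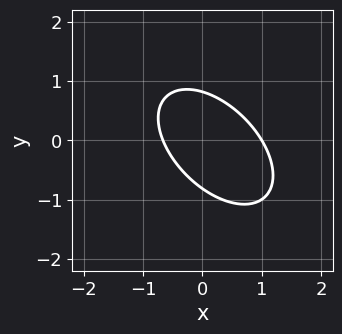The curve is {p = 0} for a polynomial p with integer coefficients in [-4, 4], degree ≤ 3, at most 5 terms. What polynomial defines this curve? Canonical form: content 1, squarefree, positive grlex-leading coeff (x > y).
3*x^2 + 3*x*y + 3*y^2 - x - 2

(a) deg p = 2. A generic line meets the curve in up to 2 points.
(b) Reading off the gridlines: it meets the x-axis at x = 1 (among the integer gridlines).
(c) Matching integer coefficients to the picture gives p.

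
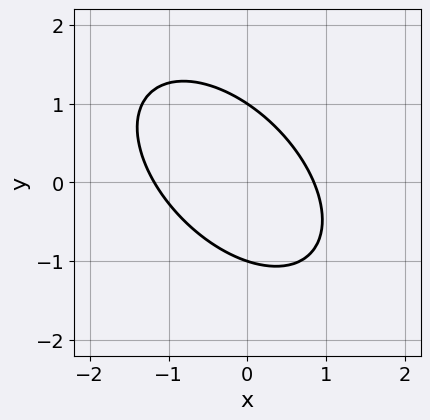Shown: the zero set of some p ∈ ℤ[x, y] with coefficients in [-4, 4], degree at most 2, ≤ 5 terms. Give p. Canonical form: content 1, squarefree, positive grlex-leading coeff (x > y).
(a) The degree is 2 — a generic line meets the curve in up to 2 points.
(b) Reading off the gridlines: among the integer gridlines, it crosses the y-axis at y ∈ {-1, 1}.
(c) Assembling these constraints gives the stated polynomial.

3*x^2 + 3*x*y + 3*y^2 + x - 3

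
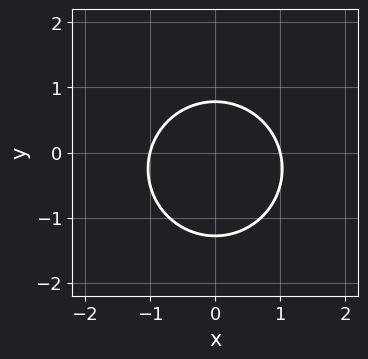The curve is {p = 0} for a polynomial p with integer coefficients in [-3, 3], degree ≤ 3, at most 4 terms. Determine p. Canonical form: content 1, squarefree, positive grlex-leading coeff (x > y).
2*x^2 + 2*y^2 + y - 2

deg p = 2.
Symmetries: the x ↦ −x reflection is a symmetry, so x appears only in even powers.
Against the integer gridlines: the x-axis gridline crossings are at x ∈ {-1, 1}.
Putting this together gives p.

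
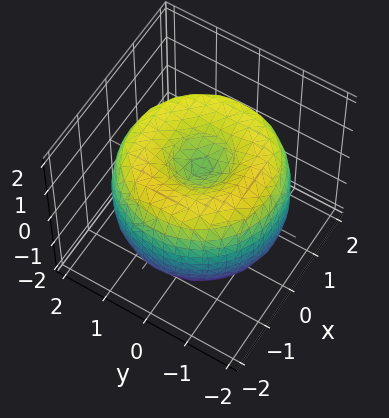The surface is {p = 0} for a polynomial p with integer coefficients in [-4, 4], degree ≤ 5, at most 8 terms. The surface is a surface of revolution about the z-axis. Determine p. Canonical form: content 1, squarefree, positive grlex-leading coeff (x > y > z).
(a) The degree is 4 — no degree-3 surface has this shape.
(b) By symmetry, every cross-section ⟂ z is a circle, so x, y appear only via x² + y².
(c) From the visible intercepts: a circular section at z = -1 has radius between 0 and 1.
(d) These observations pin down the coefficients.

x^4 + 2*x^2*y^2 + y^4 - 3*x^2 - 3*y^2 + 2*z^2 - 1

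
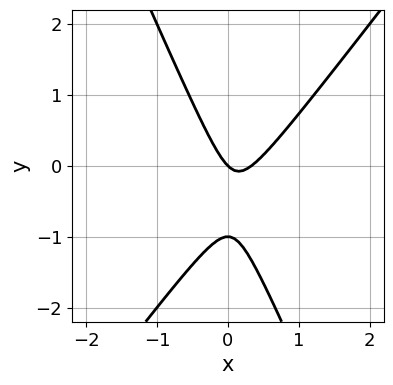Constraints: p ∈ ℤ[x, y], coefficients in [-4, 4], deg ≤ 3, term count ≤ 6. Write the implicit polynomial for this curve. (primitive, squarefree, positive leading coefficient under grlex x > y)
First, the degree is 2 — the shape is more complex than any degree-1 curve.
Next, checking where it meets the axes: among the integer gridlines, it crosses the y-axis at y ∈ {-1, 0}; it meets the x-axis at x = 0 (among the integer gridlines).
Finally, these observations pin down the coefficients.

3*x^2 - x*y - y^2 - x - y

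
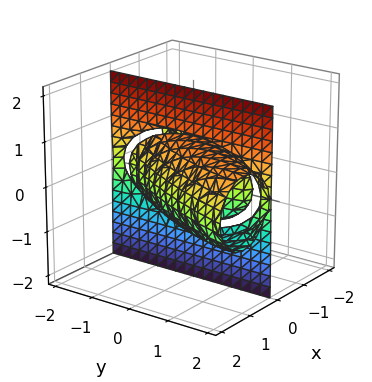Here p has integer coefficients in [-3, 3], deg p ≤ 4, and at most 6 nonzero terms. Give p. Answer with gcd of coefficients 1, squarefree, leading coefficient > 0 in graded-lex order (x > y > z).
3*x^3 - 3*x^2*y + x*y^2 + 3*x*z^2 - 3*x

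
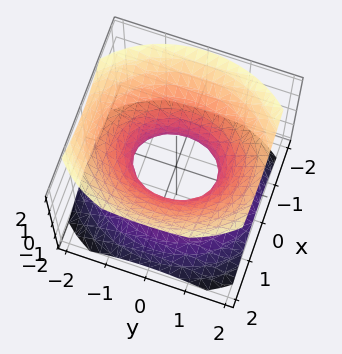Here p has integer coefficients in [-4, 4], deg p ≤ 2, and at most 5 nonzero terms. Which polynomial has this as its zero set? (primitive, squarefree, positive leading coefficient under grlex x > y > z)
1. The degree is 2 — one connected sheet with a waist; a quadric.
2. Symmetries: it's symmetric under y → −y, forcing even powers of y; the x ↦ −x reflection is a symmetry, so x appears only in even powers; mirror symmetry z ↦ −z ⇒ only even powers of z.
3. Against the integer gridlines: the y-axis gridline crossings are at y ∈ {-1, 1}; it misses every integer gridline on the z-axis.
4. These observations pin down the coefficients.

3*x^2 + 2*y^2 - 3*z^2 - 2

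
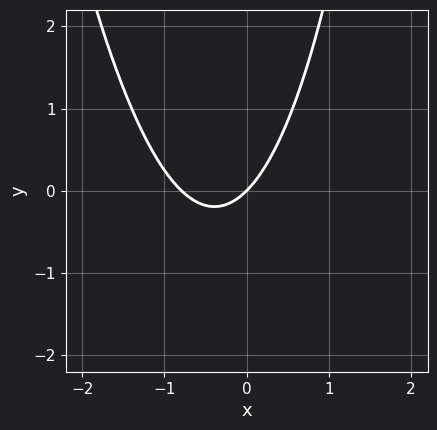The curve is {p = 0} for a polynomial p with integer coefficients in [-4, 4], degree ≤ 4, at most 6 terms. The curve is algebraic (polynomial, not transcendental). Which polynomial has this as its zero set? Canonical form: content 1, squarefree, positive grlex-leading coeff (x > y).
The degree is 3 — the shape is more complex than any degree-2 curve.
Checking where it meets the axes: one y-axis crossing is at y = 0; one x-axis crossing is at x = 0.
Assembling these constraints gives the stated polynomial.

x^3 - 3*x^2 - x*y - 3*x + 3*y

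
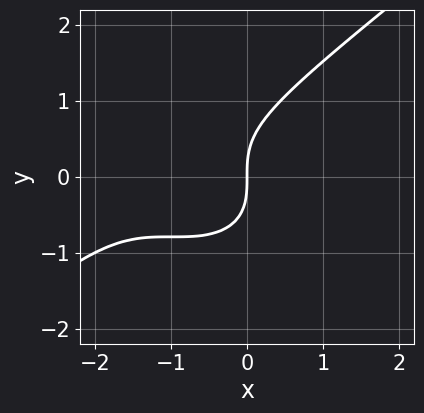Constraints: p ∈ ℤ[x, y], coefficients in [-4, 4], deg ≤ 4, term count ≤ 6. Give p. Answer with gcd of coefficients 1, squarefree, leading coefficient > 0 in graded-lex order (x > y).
x^3 - 2*y^3 + 3*x^2 + 3*x

The degree is 3 — no degree-2 curve has this shape.
Against the integer gridlines: it meets the x-axis at x = 0 (among the integer gridlines); it crosses the y-axis at the gridline y = 0.
Together with the visible shape, these determine p as stated.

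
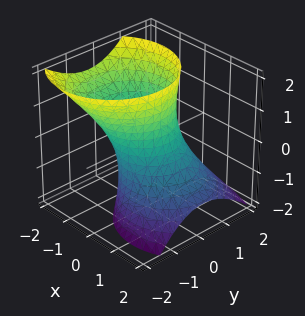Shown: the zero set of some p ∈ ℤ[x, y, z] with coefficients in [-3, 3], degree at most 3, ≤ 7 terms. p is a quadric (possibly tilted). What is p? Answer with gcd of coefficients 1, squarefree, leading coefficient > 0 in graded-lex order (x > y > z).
1. deg p = 2.
2. Reading off the gridlines: the y-axis gridline crossings are at y ∈ {-1, 1}; among the integer gridlines, it crosses the x-axis at x ∈ {-1, 1}.
3. Solving for integer coefficients yields p as stated.

3*x^2 + 3*x*z + 3*y^2 + y*z - z^2 - 3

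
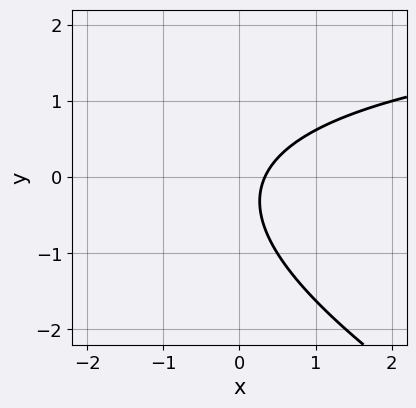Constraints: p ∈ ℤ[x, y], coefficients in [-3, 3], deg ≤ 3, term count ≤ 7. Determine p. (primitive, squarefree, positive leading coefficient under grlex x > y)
x*y + 2*y^2 - 3*x + y + 1

1. deg p = 2.
2. Against the integer gridlines: it misses every integer gridline on the y-axis.
3. Matching integer coefficients to the picture gives p.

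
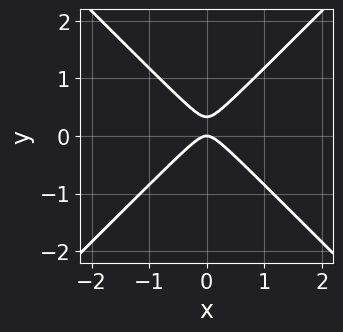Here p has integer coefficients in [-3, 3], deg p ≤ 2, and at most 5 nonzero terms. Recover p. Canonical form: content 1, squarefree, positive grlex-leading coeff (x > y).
(a) Degree: a generic line meets the curve in up to 2 points, so deg p = 2.
(b) Symmetries: mirror symmetry x ↦ −x ⇒ only even powers of x.
(c) Against the integer gridlines: one x-axis crossing is at x = 0; one y-axis crossing is at y = 0.
(d) Assembling these constraints gives the stated polynomial.

3*x^2 - 3*y^2 + y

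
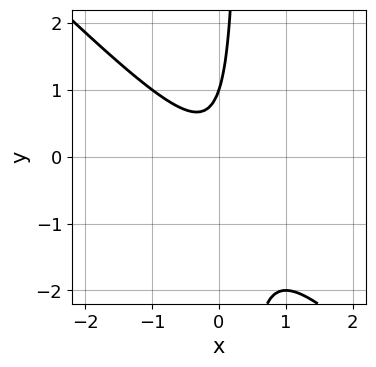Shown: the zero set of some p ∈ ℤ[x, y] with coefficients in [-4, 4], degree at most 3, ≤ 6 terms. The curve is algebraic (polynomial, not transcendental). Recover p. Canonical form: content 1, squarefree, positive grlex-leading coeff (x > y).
3*x^2 + 3*x*y - y + 1

1. Degree: no degree-1 curve has this shape, so deg p = 2.
2. Observable constraints: it meets the y-axis at y = 1 (among the integer gridlines); no x-intercept at any integer in the box.
3. The integer polynomial consistent with all of this is the stated p.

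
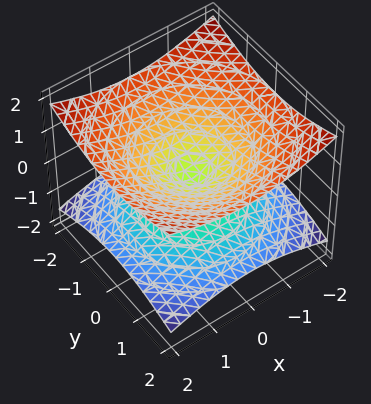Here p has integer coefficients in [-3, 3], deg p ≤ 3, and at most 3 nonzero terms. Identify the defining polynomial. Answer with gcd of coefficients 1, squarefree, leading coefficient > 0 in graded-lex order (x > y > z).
x^2 + y^2 - 3*z^2

1. The degree is 2 — two nappes meeting at a single point; a quadric.
2. Symmetries: mirror symmetry z ↦ −z ⇒ only even powers of z; the surface is invariant under rotation about z: p = q(x² + y², z).
3. Reading off the gridlines: a circular section at z = -1 has radius between 1 and 2; it meets the z-axis at z = 0 (among the integer gridlines).
4. The integer polynomial consistent with all of this is the stated p.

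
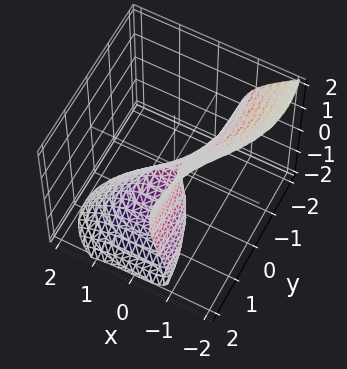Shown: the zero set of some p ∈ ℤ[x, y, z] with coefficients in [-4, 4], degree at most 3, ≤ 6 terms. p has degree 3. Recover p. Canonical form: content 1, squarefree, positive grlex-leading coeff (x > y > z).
2*x^3 + 3*x*y^2 + 3*x*y*z + z^3 + 2*y^2

Degree: no degree-2 surface has this shape, so deg p = 3.
Checking where it meets the axes: it meets the y-axis at y = 0 (among the integer gridlines); it crosses the x-axis at the gridline x = 0.
Fitting integer coefficients to these (and the overall shape) gives p.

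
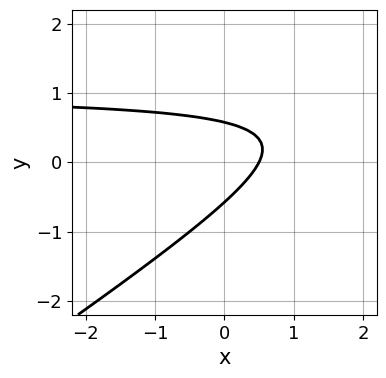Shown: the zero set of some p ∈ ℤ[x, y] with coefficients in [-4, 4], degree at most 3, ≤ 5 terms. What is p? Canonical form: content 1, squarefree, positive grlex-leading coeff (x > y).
2*x*y - 3*y^2 - 2*x + 1

First, deg p = 2. No degree-1 curve has this shape.
Finally, matching integer coefficients to the picture gives p.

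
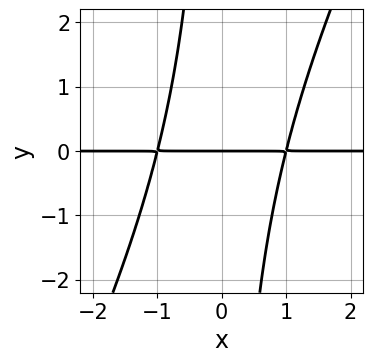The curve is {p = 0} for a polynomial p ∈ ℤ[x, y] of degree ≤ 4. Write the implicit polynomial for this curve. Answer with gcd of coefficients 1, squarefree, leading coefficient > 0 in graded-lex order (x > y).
2*x^2*y - x*y^2 - 2*y

(a) Degree: no degree-2 curve has this shape, so deg p = 3.
(b) From the visible intercepts: it meets the y-axis at y = 0 (among the integer gridlines); the visible x-axis segment lies entirely on the curve.
(c) Matching integer coefficients to the picture gives p.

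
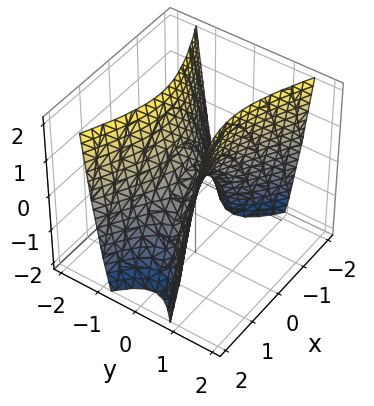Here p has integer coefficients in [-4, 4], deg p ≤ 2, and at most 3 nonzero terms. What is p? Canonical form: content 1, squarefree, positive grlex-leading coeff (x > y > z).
First, the degree is 2 — a saddle surface; a quadric.
Then, symmetries: it's symmetric under y → −y, forcing even powers of y; the x ↦ −x reflection is a symmetry, so x appears only in even powers.
Next, against the integer gridlines: it meets the z-axis at z = 0 (among the integer gridlines); it crosses the x-axis at the gridline x = 0; one y-axis crossing is at y = 0.
Finally, solving for integer coefficients yields p as stated.

x^2 - 3*y^2 + z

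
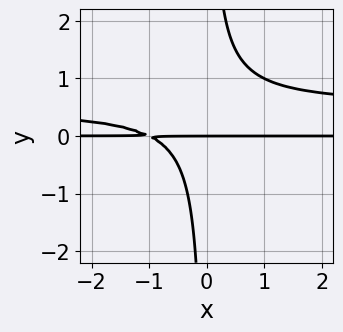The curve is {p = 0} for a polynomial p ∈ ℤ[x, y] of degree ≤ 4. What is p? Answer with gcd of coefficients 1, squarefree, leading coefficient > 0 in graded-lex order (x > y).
(a) deg p = 3.
(b) From the axis intercepts and sections: every point of the x-axis in the box is on the curve; one y-axis crossing is at y = 0.
(c) Solving for integer coefficients yields p as stated.

2*x*y^2 - x*y - y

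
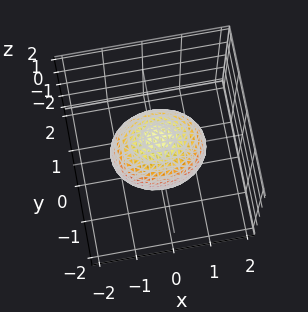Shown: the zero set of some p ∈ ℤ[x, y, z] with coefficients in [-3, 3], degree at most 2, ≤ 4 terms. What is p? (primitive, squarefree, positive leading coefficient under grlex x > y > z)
2*x^2 + 3*y^2 + 2*z^2 - 3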